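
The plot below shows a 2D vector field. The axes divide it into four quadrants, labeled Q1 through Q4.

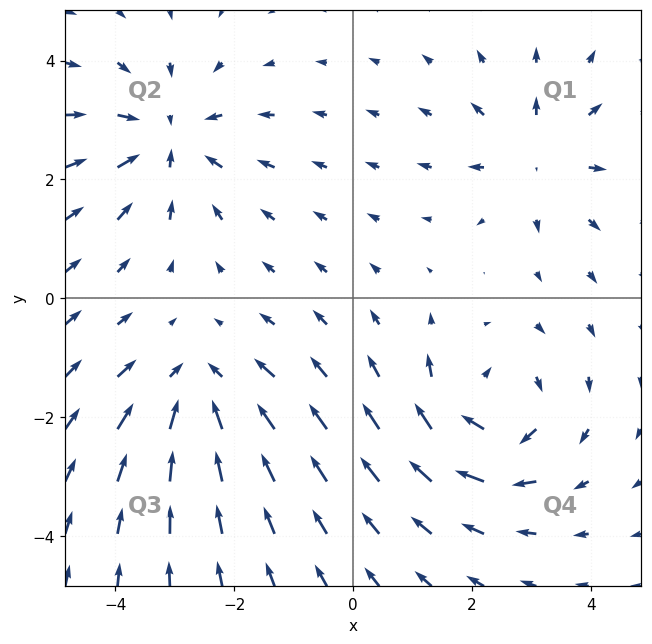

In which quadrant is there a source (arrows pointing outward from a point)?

Q1

The source sits at approximately (3.1, 2.4), which lies in quadrant Q1. The divergence there is about +5, positive as expected for a source.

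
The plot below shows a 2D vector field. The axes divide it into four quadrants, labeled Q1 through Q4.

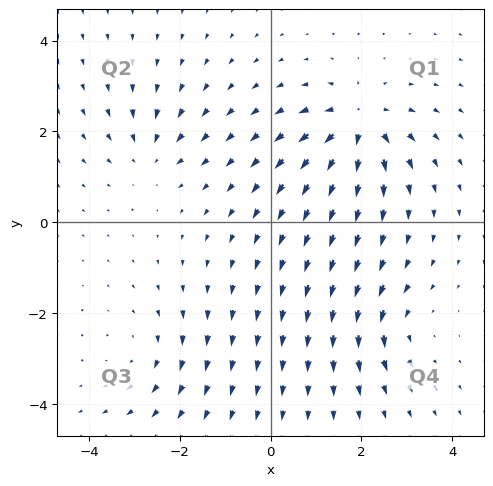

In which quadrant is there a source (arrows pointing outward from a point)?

The source sits at approximately (2.0, 2.2), which lies in quadrant Q1. The divergence there is about +6, positive as expected for a source.

Q1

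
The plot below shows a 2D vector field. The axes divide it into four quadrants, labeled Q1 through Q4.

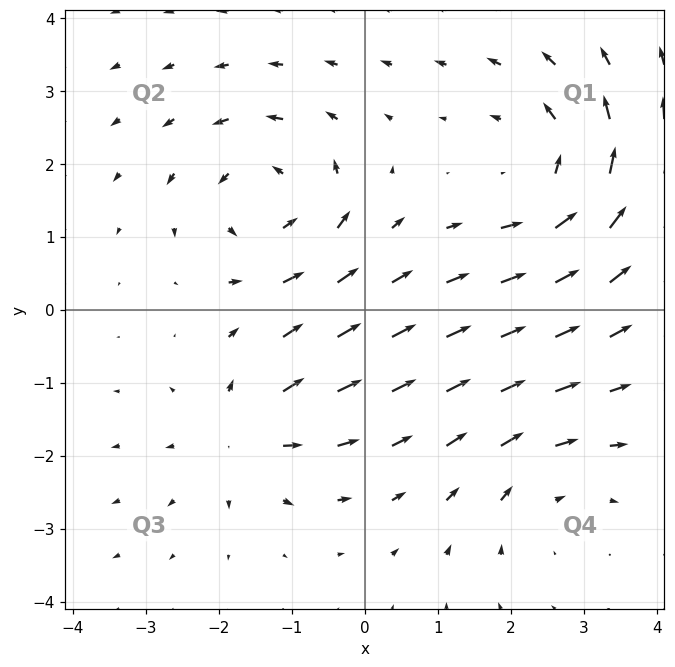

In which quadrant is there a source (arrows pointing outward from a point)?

Q3

The source sits at approximately (-1.7, -1.7), which lies in quadrant Q3. The divergence there is about +4, positive as expected for a source.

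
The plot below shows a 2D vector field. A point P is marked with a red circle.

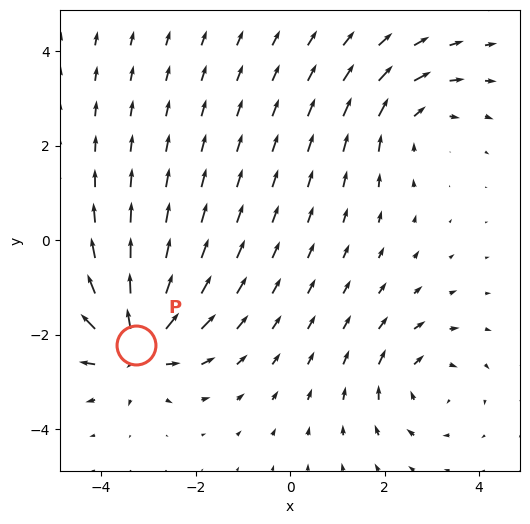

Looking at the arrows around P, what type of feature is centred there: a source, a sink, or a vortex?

source

At P (-3.3, -2.2) the arrows spread outward. Divergence about +6, curl ≈0 — positive divergence with near-zero curl is a source.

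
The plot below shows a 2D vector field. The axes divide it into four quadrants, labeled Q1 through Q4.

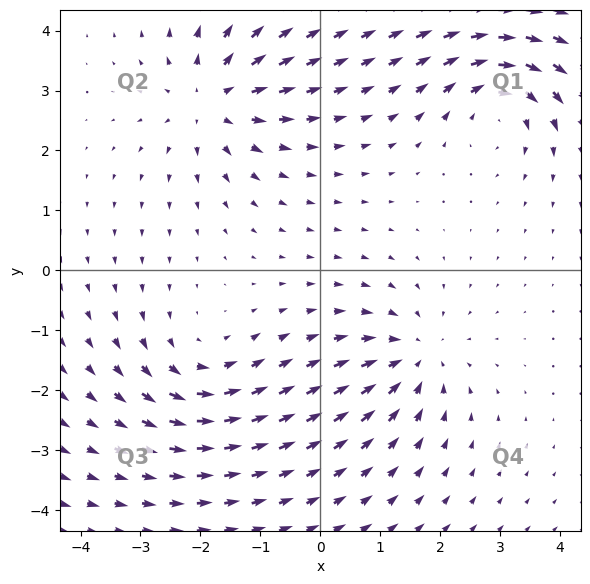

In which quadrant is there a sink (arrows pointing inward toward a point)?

The sink sits at approximately (1.6, -1.5), which lies in quadrant Q4. The divergence there is about -4, negative as expected for a sink.

Q4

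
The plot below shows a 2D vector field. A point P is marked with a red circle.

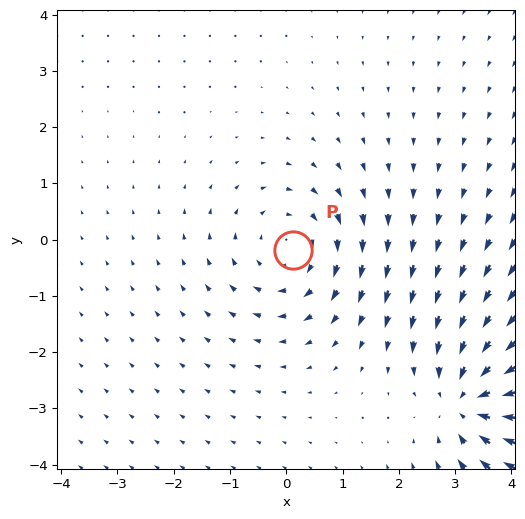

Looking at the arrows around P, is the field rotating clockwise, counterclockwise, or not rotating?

Near P at (0.1, -0.2) the arrows circulate clockwise. The curl (z-component) there is about -3; negative curl means clockwise rotation.

clockwise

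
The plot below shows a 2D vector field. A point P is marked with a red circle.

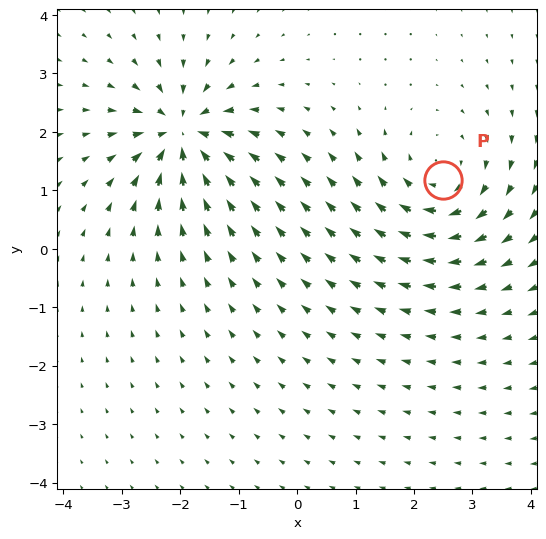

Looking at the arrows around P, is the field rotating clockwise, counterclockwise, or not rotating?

clockwise

Near P at (2.5, 1.2) the arrows circulate clockwise. The curl (z-component) there is about -4; negative curl means clockwise rotation.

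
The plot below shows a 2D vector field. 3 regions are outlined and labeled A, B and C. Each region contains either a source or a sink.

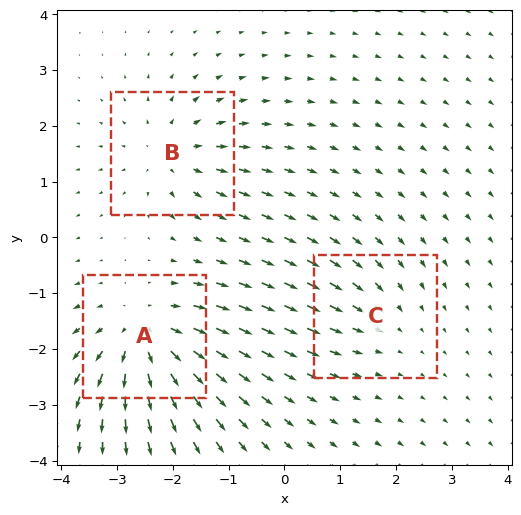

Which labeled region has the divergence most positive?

Divergence at each region's feature centre — A: about +5, B: about +4, C: about -2. Region A is most positive.

A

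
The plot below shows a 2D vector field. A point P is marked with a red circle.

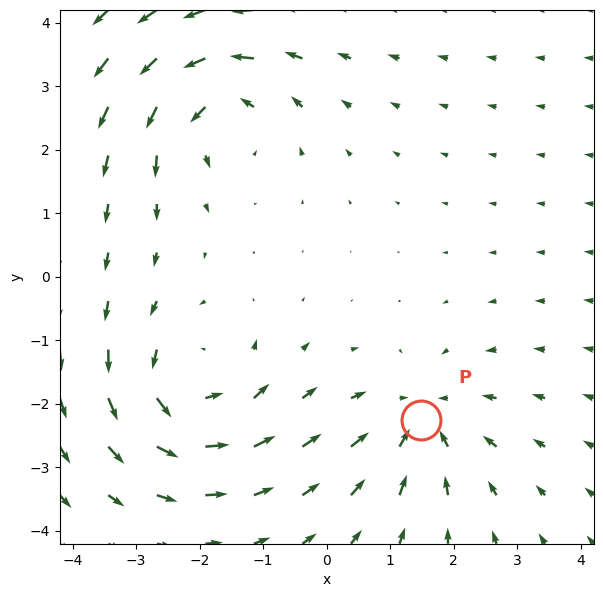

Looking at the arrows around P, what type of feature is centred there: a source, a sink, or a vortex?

sink

At P (1.5, -2.3) the arrows converge inward. Divergence about -4, curl ≈0 — negative divergence with near-zero curl is a sink.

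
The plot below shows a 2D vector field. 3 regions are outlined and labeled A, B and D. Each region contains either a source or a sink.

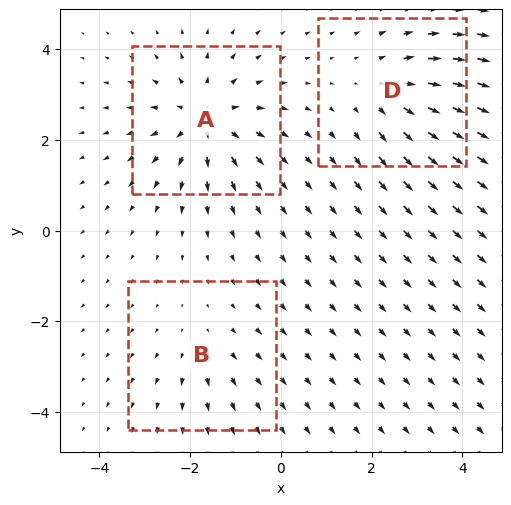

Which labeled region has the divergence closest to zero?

B

Divergence at each region's feature centre — A: about +4, B: about +2, D: about +3. Region B is closest to zero.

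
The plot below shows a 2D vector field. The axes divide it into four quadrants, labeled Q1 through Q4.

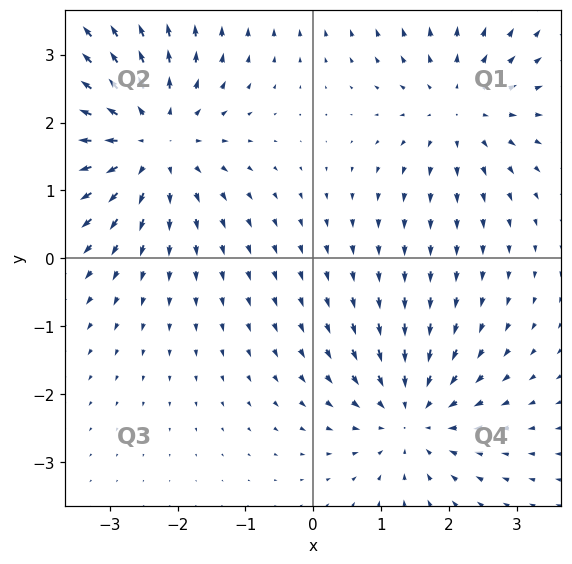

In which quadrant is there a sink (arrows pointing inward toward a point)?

The sink sits at approximately (1.4, -2.3), which lies in quadrant Q4. The divergence there is about -4, negative as expected for a sink.

Q4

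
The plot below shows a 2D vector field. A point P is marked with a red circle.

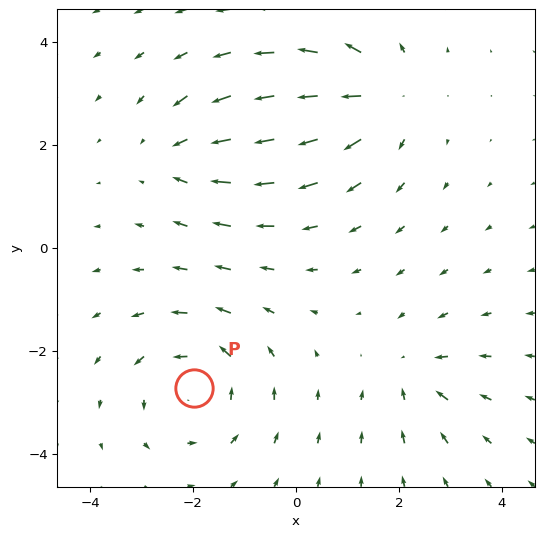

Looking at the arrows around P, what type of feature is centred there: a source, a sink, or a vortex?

vortex

At P (-2.0, -2.7) the arrows circulate counterclockwise. Divergence ≈0, curl about +4 — near-zero divergence with nonzero curl is a vortex.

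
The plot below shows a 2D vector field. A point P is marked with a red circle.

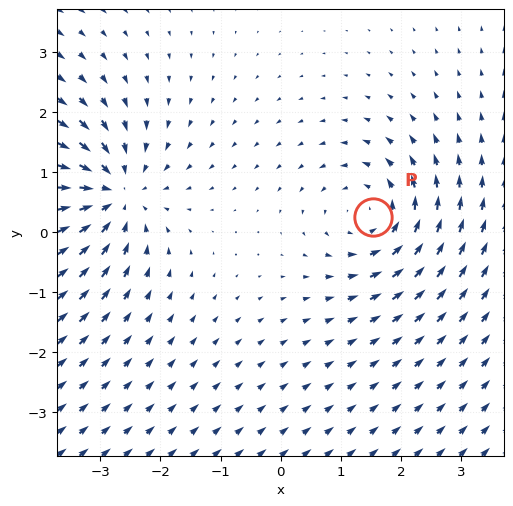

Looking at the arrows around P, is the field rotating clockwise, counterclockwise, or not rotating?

counterclockwise

Near P at (1.5, 0.3) the arrows circulate counterclockwise. The curl (z-component) there is about +3; positive curl means counterclockwise rotation.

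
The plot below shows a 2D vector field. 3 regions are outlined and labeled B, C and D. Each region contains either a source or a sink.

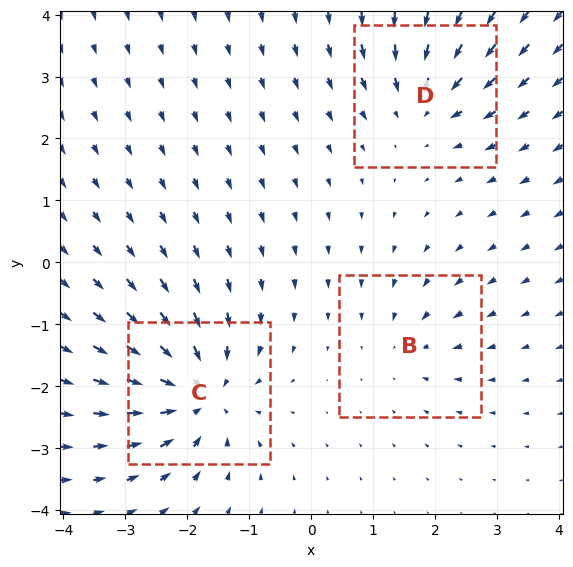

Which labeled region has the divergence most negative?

Divergence at each region's feature centre — B: about -3, C: about -6, D: about -4. Region C is most negative.

C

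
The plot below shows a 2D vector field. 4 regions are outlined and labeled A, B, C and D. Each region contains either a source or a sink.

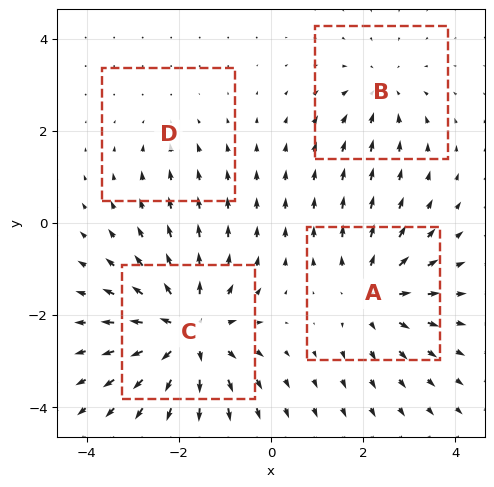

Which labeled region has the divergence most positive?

C

Divergence at each region's feature centre — A: about +4, B: about -3, C: about +7, D: about -2. Region C is most positive.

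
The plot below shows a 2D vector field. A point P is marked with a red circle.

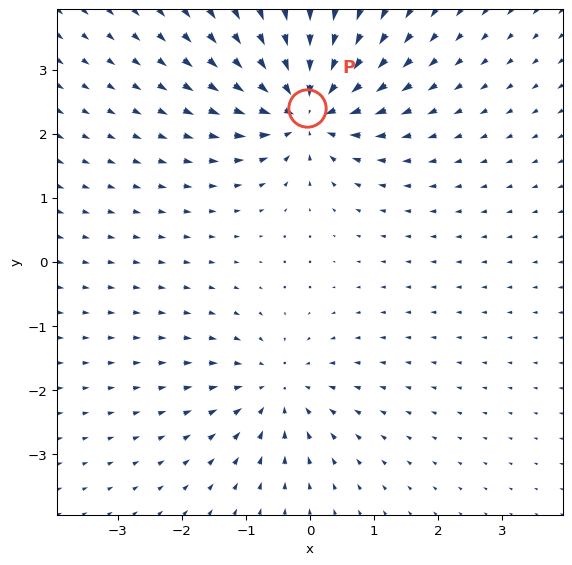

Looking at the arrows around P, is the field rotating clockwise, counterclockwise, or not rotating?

Near P at (-0.1, 2.4) the arrows show no circulation. The curl there is ≈0.

not rotating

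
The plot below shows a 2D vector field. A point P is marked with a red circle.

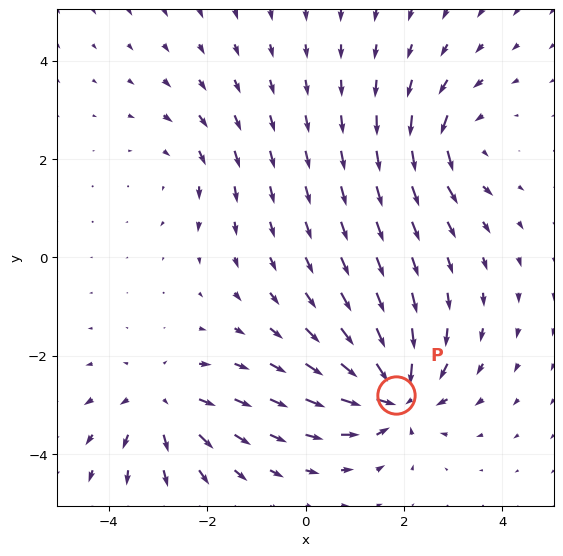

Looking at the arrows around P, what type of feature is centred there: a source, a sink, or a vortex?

At P (1.8, -2.8) the arrows converge inward. Divergence about -7, curl ≈0 — negative divergence with near-zero curl is a sink.

sink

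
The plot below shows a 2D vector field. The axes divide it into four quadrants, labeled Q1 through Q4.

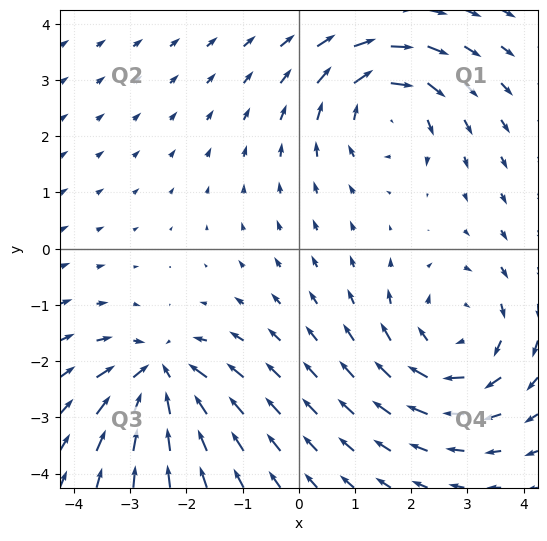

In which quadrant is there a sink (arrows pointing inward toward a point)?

The sink sits at approximately (-2.5, -2.3), which lies in quadrant Q3. The divergence there is about -4, negative as expected for a sink.

Q3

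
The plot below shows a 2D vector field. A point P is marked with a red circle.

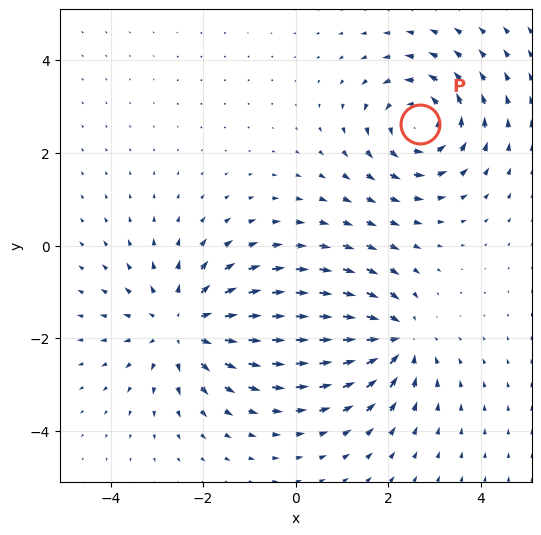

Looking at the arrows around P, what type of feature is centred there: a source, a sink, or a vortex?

At P (2.7, 2.6) the arrows circulate counterclockwise. Divergence ≈0, curl about +4 — near-zero divergence with nonzero curl is a vortex.

vortex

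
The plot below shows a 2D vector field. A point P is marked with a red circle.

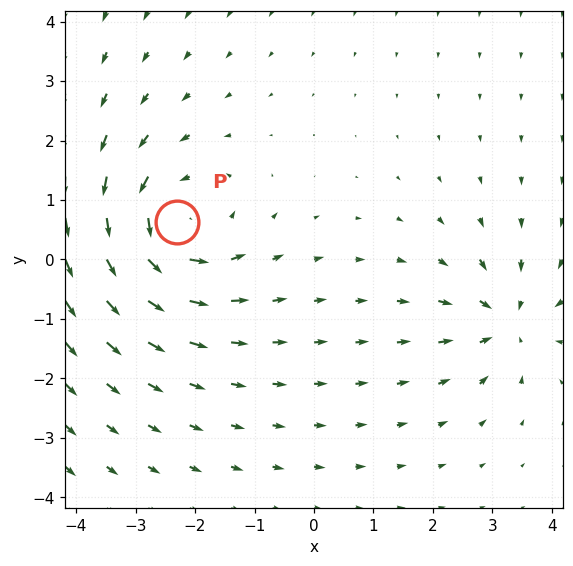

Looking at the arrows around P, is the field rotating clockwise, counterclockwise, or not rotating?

counterclockwise

Near P at (-2.3, 0.6) the arrows circulate counterclockwise. The curl (z-component) there is about +4; positive curl means counterclockwise rotation.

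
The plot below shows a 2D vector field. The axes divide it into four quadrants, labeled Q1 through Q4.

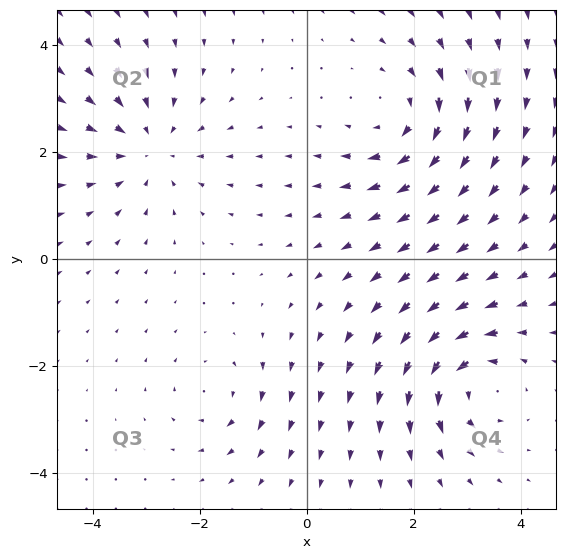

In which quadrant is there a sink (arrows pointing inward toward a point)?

The sink sits at approximately (-2.9, 2.1), which lies in quadrant Q2. The divergence there is about -4, negative as expected for a sink.

Q2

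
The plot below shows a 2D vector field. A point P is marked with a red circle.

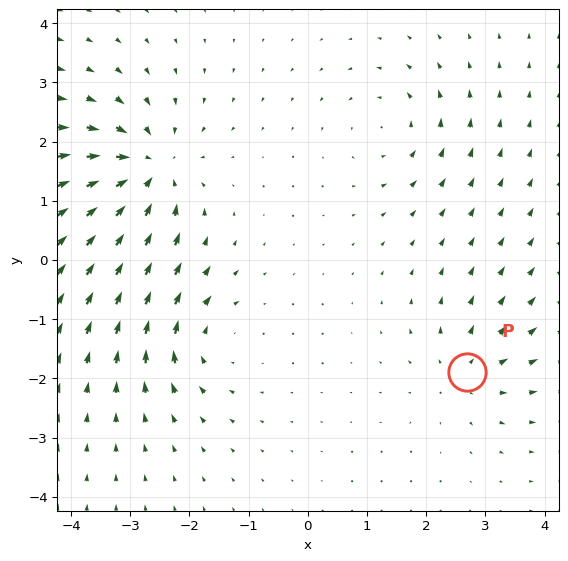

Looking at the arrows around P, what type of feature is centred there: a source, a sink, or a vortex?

source

At P (2.7, -1.9) the arrows spread outward. Divergence about +4, curl ≈0 — positive divergence with near-zero curl is a source.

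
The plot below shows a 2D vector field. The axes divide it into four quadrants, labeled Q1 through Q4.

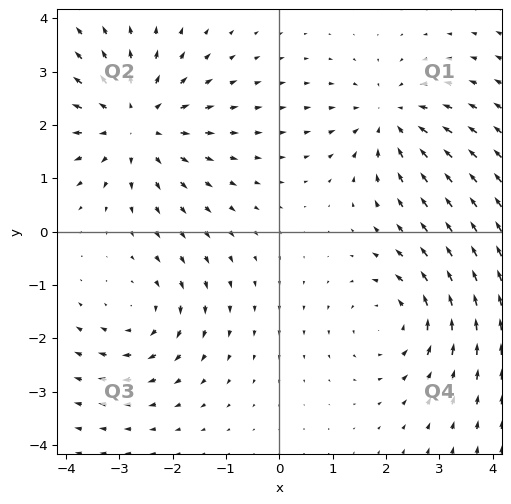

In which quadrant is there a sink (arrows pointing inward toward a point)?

The sink sits at approximately (2.1, 2.1), which lies in quadrant Q1. The divergence there is about -3, negative as expected for a sink.

Q1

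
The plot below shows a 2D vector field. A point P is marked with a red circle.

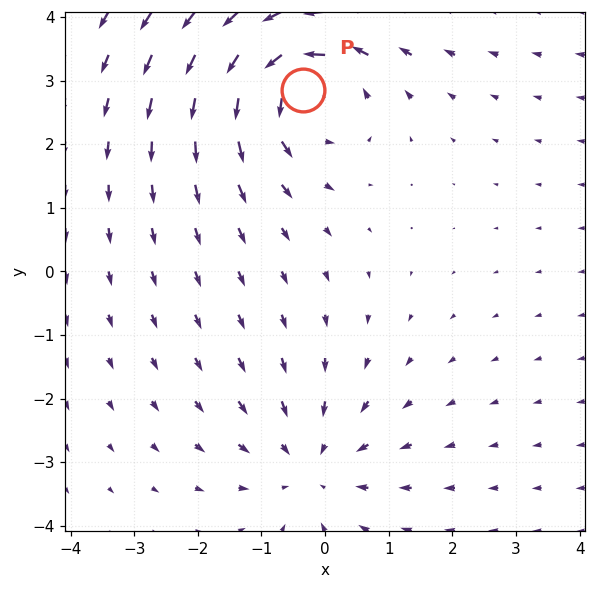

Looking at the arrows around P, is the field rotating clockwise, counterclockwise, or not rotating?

counterclockwise

Near P at (-0.3, 2.8) the arrows circulate counterclockwise. The curl (z-component) there is about +4; positive curl means counterclockwise rotation.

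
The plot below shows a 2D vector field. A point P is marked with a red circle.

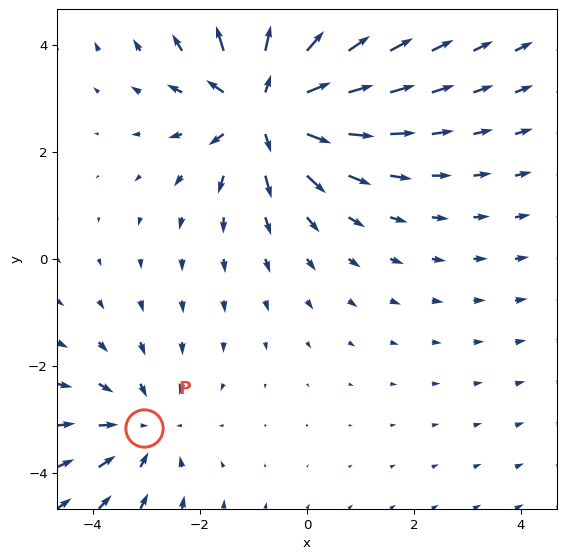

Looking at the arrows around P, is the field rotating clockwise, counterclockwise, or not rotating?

not rotating

Near P at (-3.1, -3.2) the arrows show no circulation. The curl there is ≈0.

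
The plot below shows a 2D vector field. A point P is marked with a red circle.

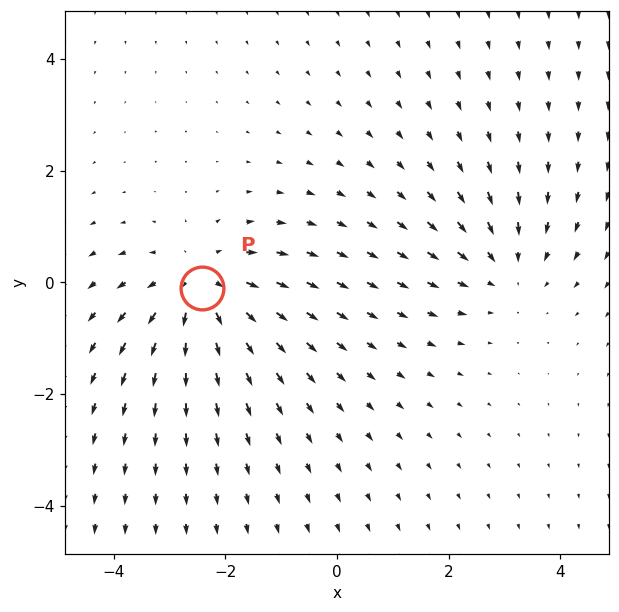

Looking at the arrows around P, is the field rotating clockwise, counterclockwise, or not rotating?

Near P at (-2.4, -0.1) the arrows show no circulation. The curl there is ≈0.

not rotating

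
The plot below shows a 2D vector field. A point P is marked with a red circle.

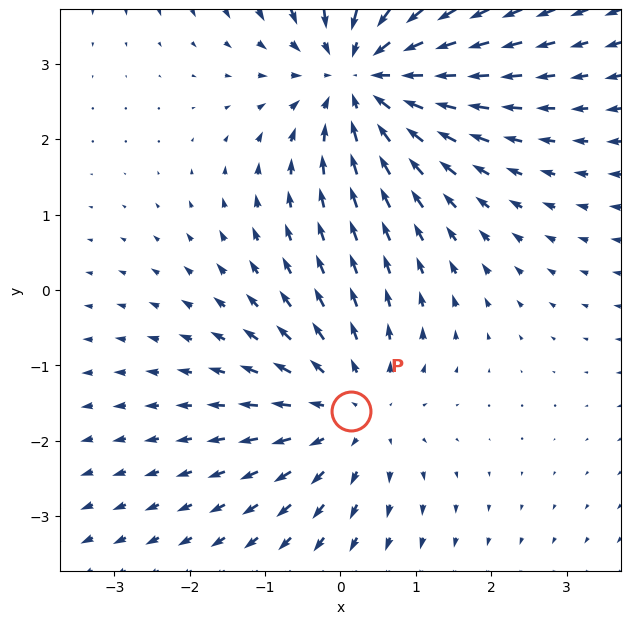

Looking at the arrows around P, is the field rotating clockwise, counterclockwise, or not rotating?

not rotating

Near P at (0.1, -1.6) the arrows show no circulation. The curl there is ≈0.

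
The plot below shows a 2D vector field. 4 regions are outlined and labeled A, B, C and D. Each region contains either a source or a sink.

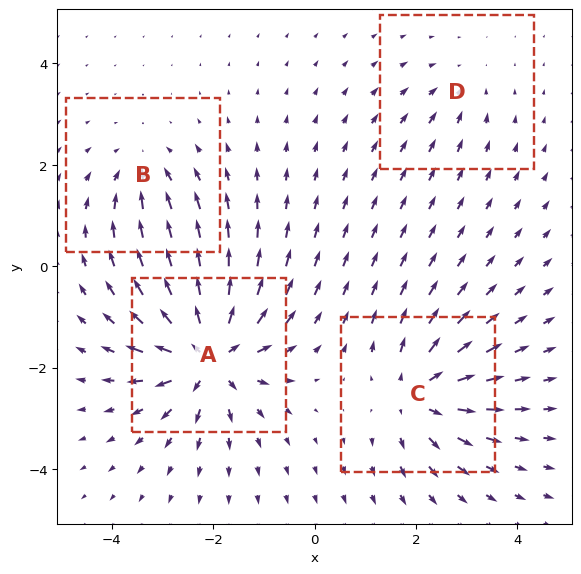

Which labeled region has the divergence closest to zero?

D

Divergence at each region's feature centre — A: about +9, B: about -4, C: about +6, D: about -3. Region D is closest to zero.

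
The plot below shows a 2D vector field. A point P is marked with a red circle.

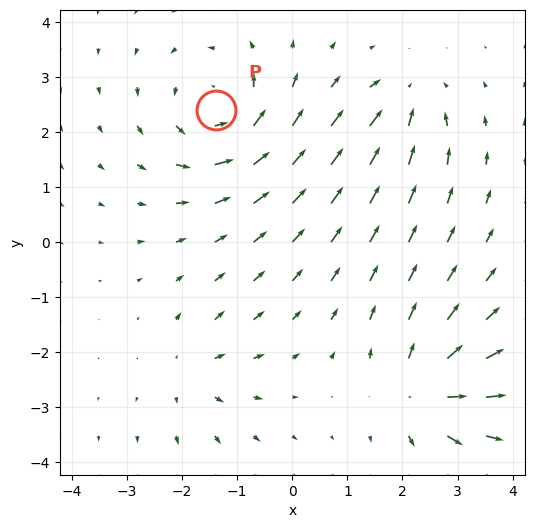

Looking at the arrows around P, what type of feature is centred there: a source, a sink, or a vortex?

At P (-1.4, 2.4) the arrows circulate counterclockwise. Divergence ≈0, curl about +5 — near-zero divergence with nonzero curl is a vortex.

vortex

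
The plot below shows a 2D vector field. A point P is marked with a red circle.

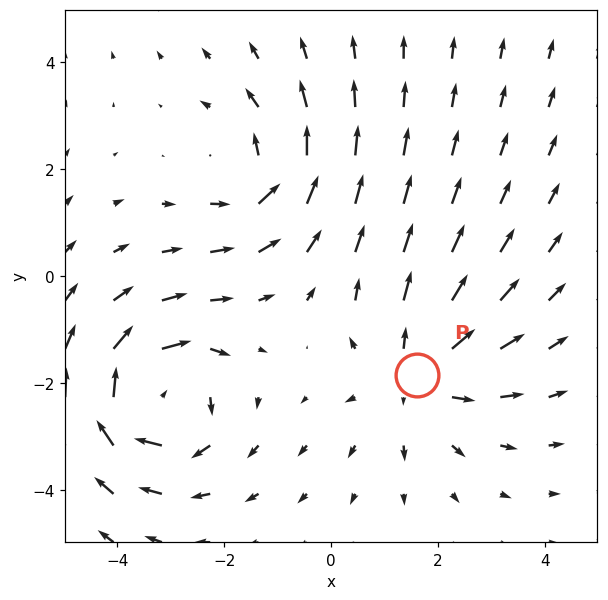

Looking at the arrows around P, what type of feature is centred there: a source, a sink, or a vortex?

At P (1.6, -1.8) the arrows spread outward. Divergence about +3, curl ≈0 — positive divergence with near-zero curl is a source.

source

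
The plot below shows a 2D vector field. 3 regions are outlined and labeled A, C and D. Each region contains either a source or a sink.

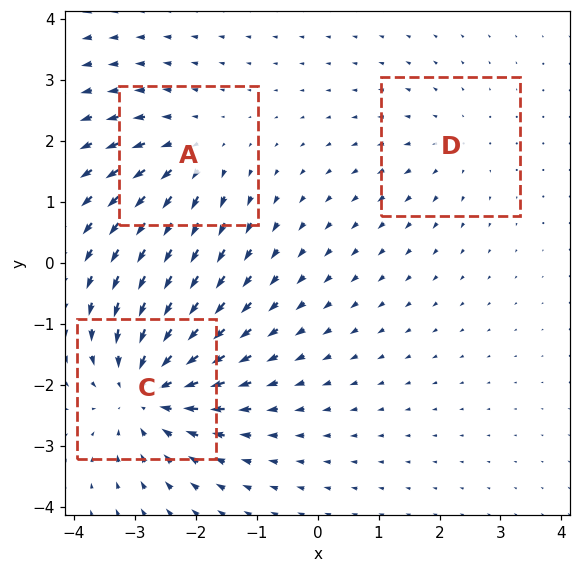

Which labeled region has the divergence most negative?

C

Divergence at each region's feature centre — A: about +3, C: about -5, D: about +2. Region C is most negative.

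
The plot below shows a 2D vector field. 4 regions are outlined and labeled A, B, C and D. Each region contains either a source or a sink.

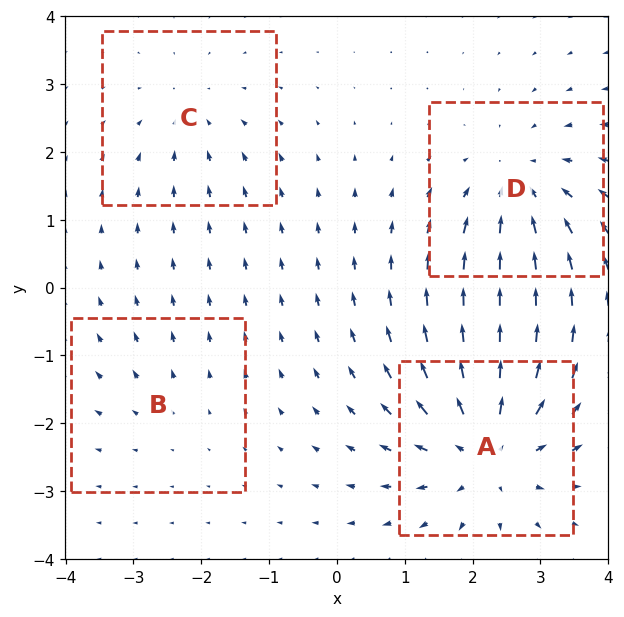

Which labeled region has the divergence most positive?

Divergence at each region's feature centre — A: about +6, B: about +2, C: about -3, D: about -5. Region A is most positive.

A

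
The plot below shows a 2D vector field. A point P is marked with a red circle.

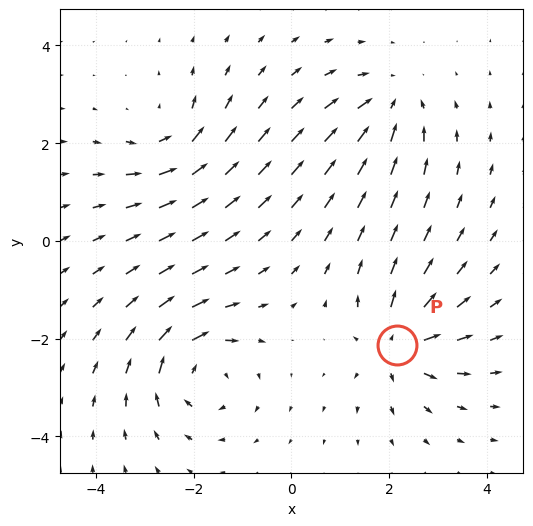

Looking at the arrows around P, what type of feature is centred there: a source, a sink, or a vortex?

source

At P (2.2, -2.1) the arrows spread outward. Divergence about +5, curl ≈0 — positive divergence with near-zero curl is a source.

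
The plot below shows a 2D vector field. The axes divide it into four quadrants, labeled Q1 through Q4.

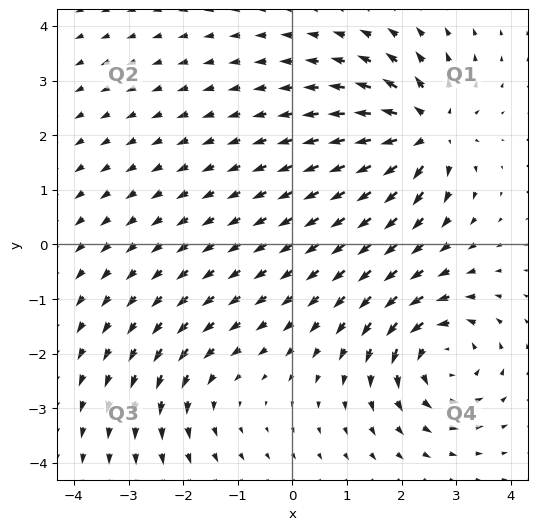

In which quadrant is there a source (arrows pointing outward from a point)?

The source sits at approximately (2.4, 2.1), which lies in quadrant Q1. The divergence there is about +7, positive as expected for a source.

Q1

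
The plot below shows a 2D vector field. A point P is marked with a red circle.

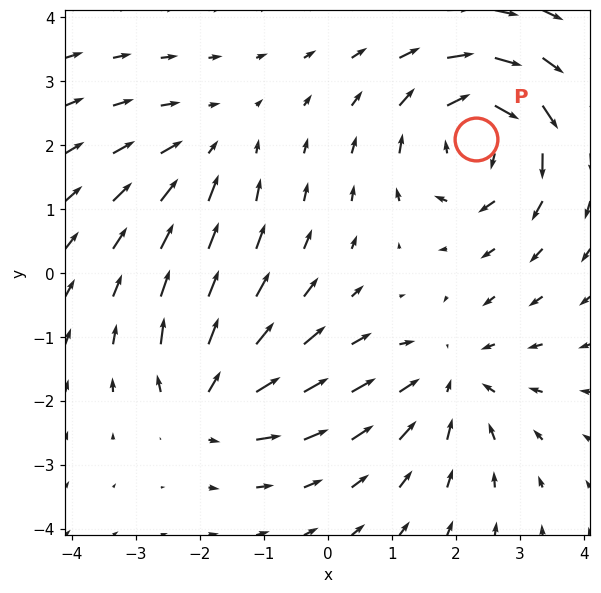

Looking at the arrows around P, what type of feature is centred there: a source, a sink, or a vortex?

vortex

At P (2.3, 2.1) the arrows circulate clockwise. Divergence ≈0, curl about -5 — near-zero divergence with nonzero curl is a vortex.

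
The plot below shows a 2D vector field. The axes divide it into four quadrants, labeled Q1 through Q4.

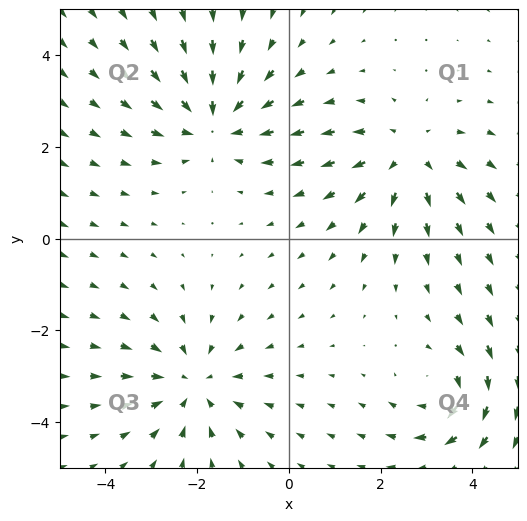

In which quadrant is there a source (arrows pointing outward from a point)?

The source sits at approximately (2.6, 1.8), which lies in quadrant Q1. The divergence there is about +4, positive as expected for a source.

Q1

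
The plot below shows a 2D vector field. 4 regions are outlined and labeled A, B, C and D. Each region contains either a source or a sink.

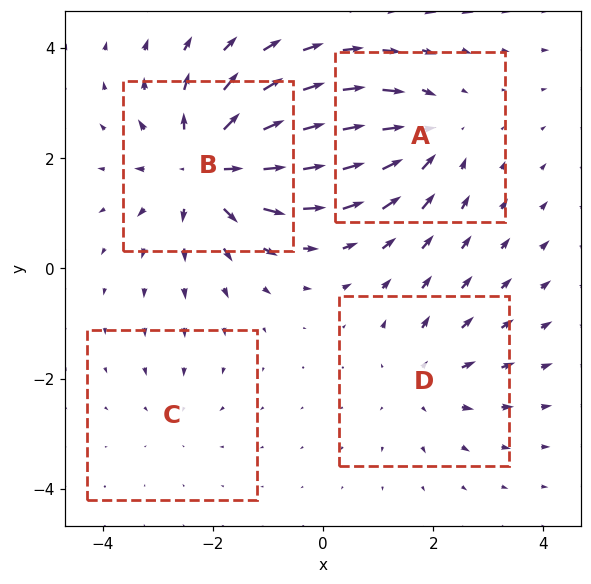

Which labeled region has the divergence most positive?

Divergence at each region's feature centre — A: about -5, B: about +7, C: about -2, D: about +3. Region B is most positive.

B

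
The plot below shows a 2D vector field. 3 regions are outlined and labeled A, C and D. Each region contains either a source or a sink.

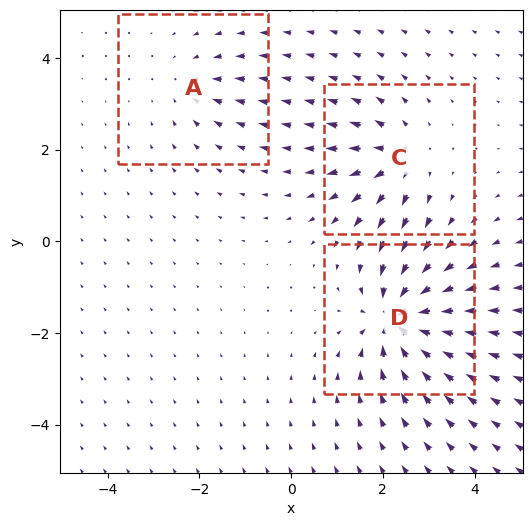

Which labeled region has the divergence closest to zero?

Divergence at each region's feature centre — A: about -2, C: about +4, D: about -6. Region A is closest to zero.

A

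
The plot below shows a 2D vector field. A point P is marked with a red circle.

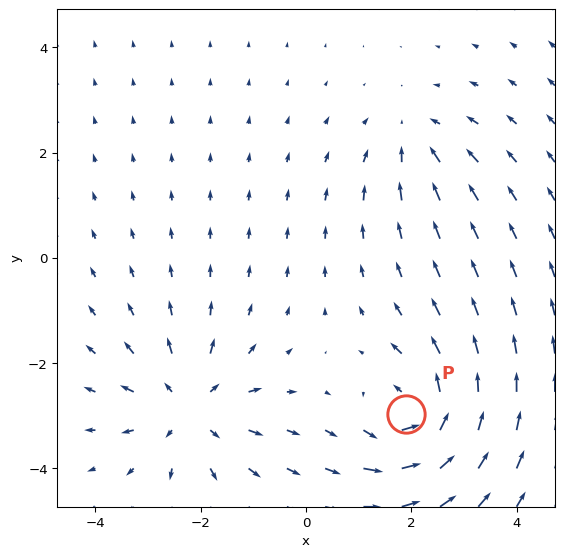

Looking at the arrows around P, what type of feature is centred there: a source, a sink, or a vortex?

vortex

At P (1.9, -3.0) the arrows circulate counterclockwise. Divergence ≈0, curl about +7 — near-zero divergence with nonzero curl is a vortex.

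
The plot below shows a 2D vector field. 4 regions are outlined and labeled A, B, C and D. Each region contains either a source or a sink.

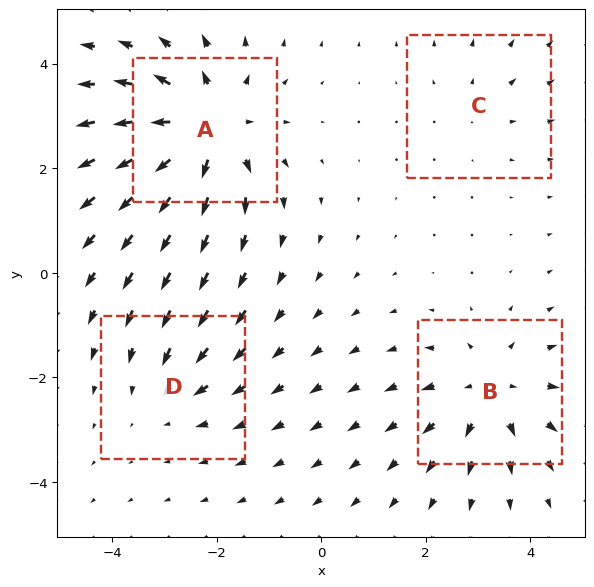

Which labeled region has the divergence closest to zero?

Divergence at each region's feature centre — A: about +6, B: about +4, C: about +2, D: about -3. Region C is closest to zero.

C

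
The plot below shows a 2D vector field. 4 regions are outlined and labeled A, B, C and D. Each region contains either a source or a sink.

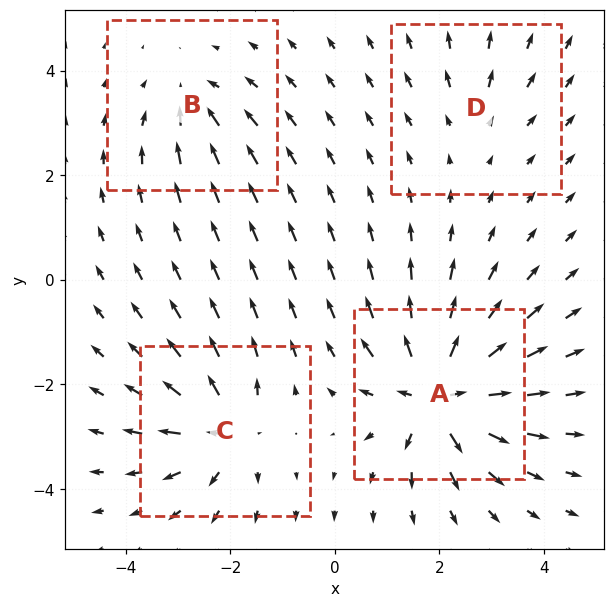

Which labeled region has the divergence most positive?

A

Divergence at each region's feature centre — A: about +9, B: about -4, C: about +6, D: about +3. Region A is most positive.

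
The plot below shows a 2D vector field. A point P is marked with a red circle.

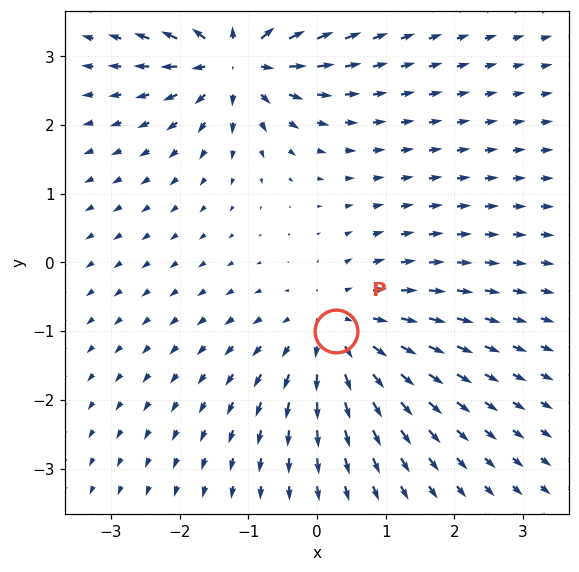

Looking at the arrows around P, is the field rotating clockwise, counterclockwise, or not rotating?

Near P at (0.3, -1.0) the arrows show no circulation. The curl there is ≈0.

not rotating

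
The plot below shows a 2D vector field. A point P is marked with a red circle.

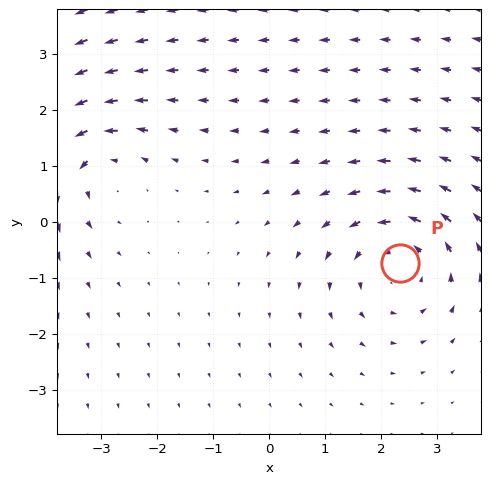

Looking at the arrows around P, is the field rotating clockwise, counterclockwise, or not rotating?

Near P at (2.3, -0.7) the arrows circulate counterclockwise. The curl (z-component) there is about +4; positive curl means counterclockwise rotation.

counterclockwise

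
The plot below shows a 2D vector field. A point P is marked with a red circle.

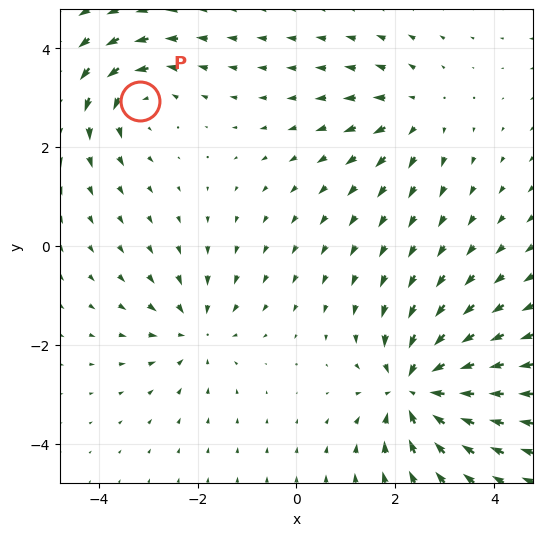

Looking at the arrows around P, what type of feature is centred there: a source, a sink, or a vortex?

vortex

At P (-3.2, 2.9) the arrows circulate counterclockwise. Divergence ≈0, curl about +4 — near-zero divergence with nonzero curl is a vortex.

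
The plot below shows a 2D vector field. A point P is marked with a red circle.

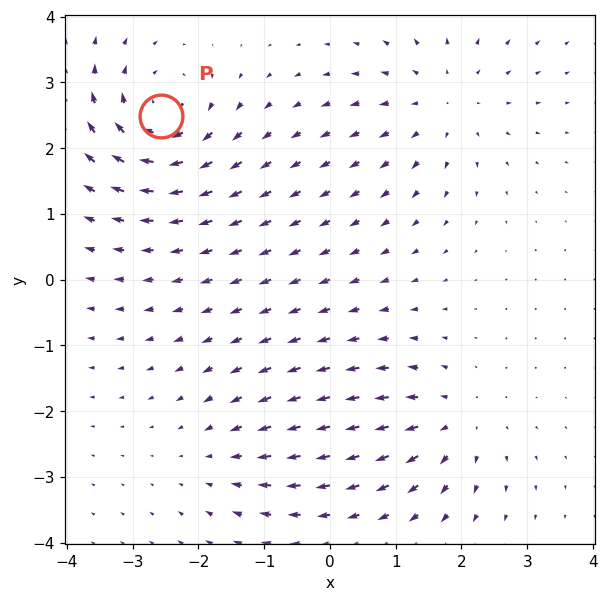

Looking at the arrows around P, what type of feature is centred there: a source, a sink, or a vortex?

At P (-2.6, 2.5) the arrows circulate clockwise. Divergence ≈0, curl about -6 — near-zero divergence with nonzero curl is a vortex.

vortex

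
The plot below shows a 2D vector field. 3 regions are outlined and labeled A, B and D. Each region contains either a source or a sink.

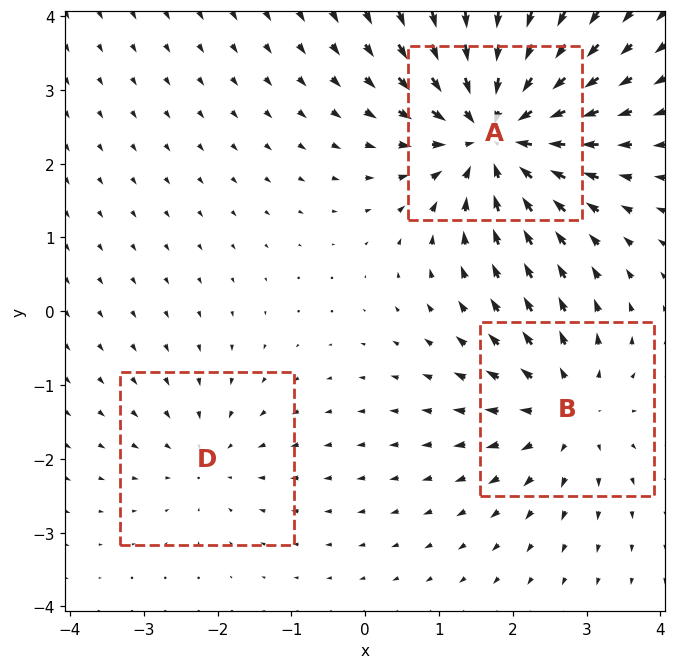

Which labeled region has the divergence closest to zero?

Divergence at each region's feature centre — A: about -5, B: about +3, D: about -2. Region D is closest to zero.

D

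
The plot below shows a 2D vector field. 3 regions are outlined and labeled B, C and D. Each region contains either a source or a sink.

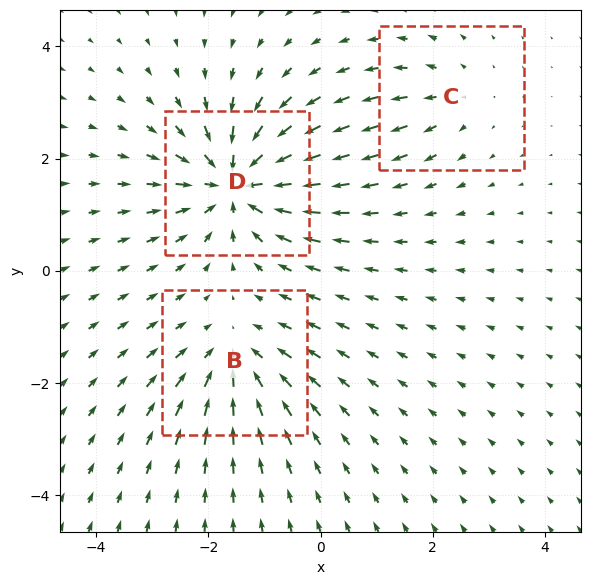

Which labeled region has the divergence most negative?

Divergence at each region's feature centre — B: about -4, C: about +2, D: about -6. Region D is most negative.

D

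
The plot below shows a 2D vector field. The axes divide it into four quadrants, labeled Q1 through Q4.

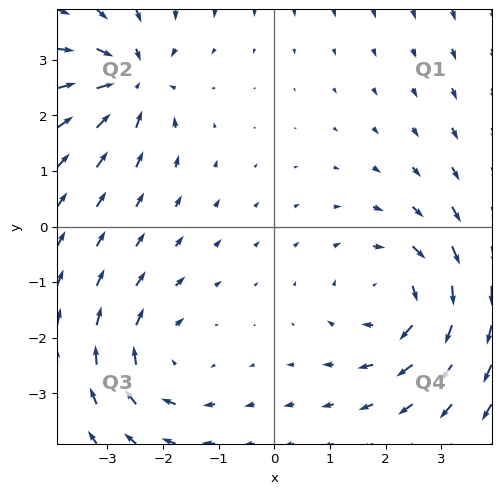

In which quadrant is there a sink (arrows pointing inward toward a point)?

Q2

The sink sits at approximately (-2.6, 2.6), which lies in quadrant Q2. The divergence there is about -4, negative as expected for a sink.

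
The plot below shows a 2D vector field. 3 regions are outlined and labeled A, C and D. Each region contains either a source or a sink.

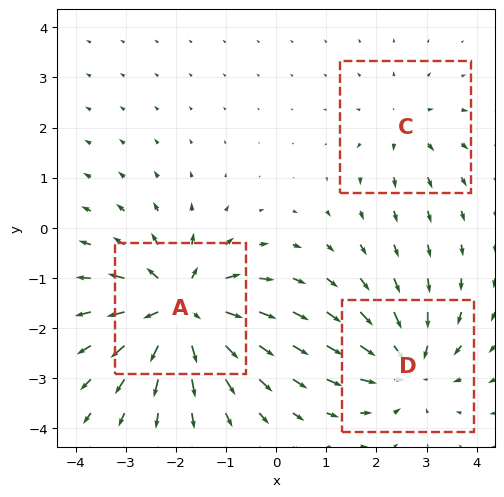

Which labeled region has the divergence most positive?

Divergence at each region's feature centre — A: about +6, C: about +2, D: about -4. Region A is most positive.

A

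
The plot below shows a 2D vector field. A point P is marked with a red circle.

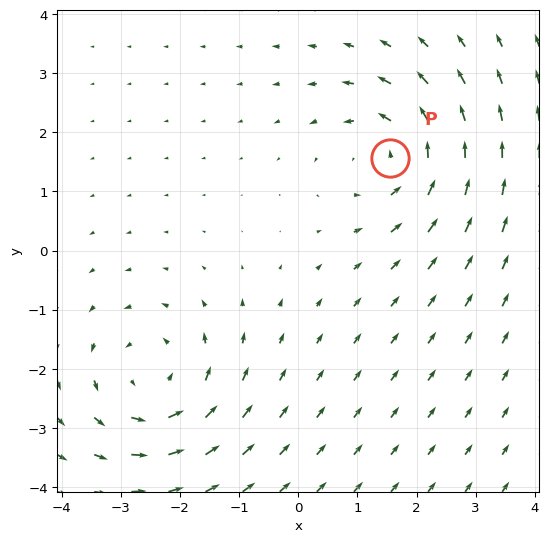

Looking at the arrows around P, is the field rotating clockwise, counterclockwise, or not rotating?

Near P at (1.6, 1.6) the arrows circulate counterclockwise. The curl (z-component) there is about +4; positive curl means counterclockwise rotation.

counterclockwise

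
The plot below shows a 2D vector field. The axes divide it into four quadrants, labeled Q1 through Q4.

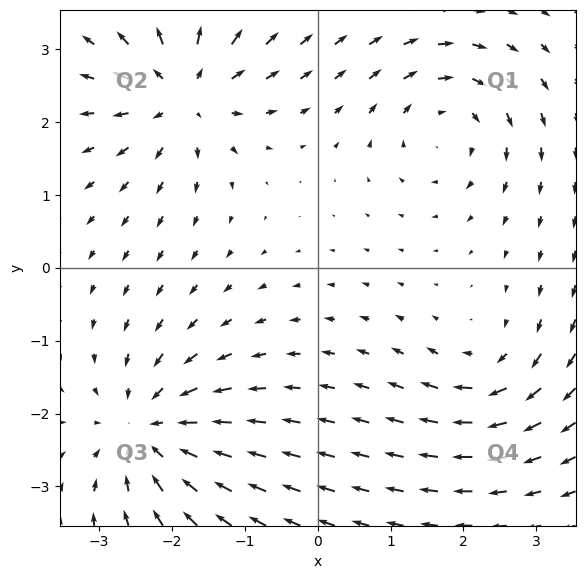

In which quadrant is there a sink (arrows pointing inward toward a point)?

Q3

The sink sits at approximately (-2.3, -2.2), which lies in quadrant Q3. The divergence there is about -5, negative as expected for a sink.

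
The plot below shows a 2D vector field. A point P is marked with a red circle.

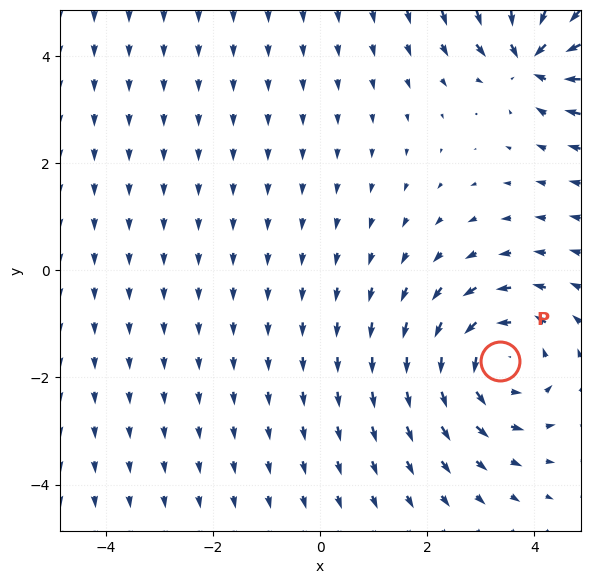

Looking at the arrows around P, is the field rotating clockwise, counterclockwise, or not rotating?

counterclockwise

Near P at (3.4, -1.7) the arrows circulate counterclockwise. The curl (z-component) there is about +4; positive curl means counterclockwise rotation.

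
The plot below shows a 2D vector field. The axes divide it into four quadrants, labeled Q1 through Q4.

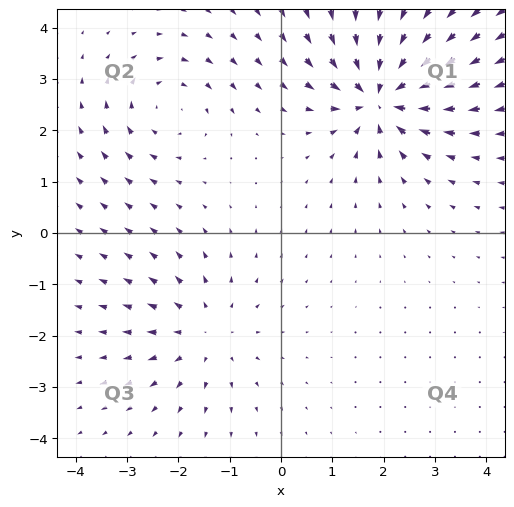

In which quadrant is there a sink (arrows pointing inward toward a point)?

Q1

The sink sits at approximately (1.9, 2.7), which lies in quadrant Q1. The divergence there is about -7, negative as expected for a sink.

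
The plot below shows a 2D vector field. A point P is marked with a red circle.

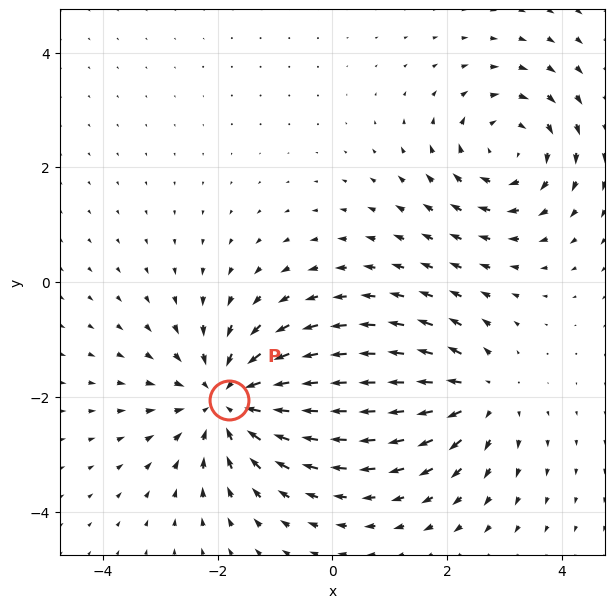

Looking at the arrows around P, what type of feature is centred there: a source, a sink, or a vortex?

sink

At P (-1.8, -2.1) the arrows converge inward. Divergence about -4, curl ≈0 — negative divergence with near-zero curl is a sink.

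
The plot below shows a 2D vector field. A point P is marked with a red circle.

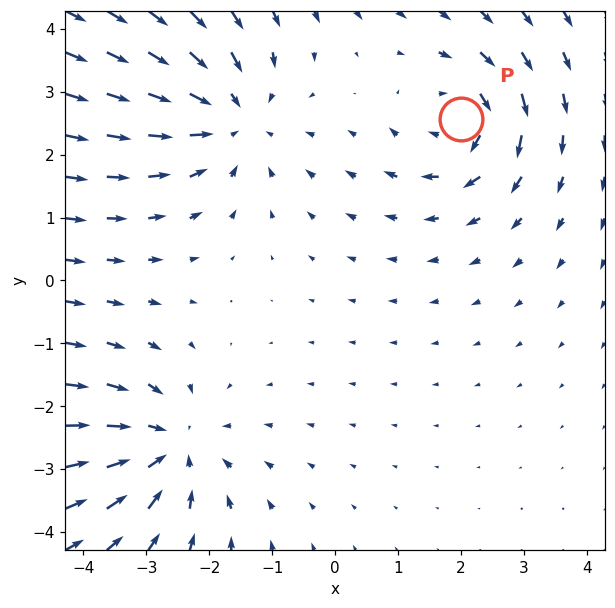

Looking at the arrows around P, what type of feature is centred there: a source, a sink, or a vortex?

At P (2.0, 2.6) the arrows circulate clockwise. Divergence ≈0, curl about -4 — near-zero divergence with nonzero curl is a vortex.

vortex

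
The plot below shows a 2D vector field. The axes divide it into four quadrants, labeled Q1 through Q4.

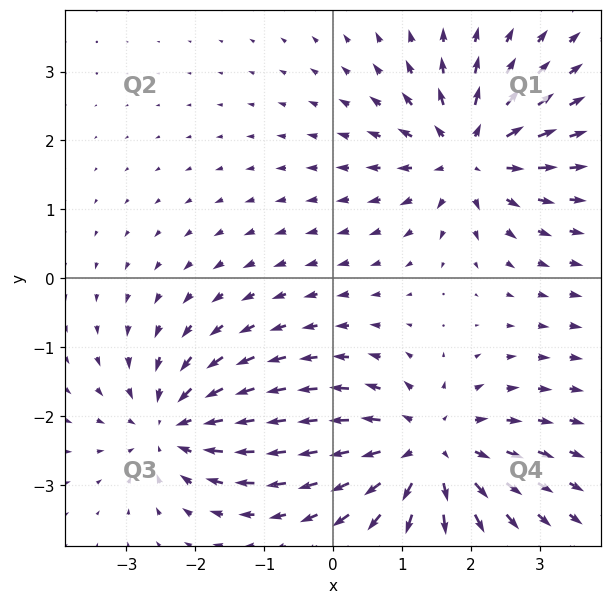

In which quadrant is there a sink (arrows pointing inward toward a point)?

Q3

The sink sits at approximately (-2.3, -2.1), which lies in quadrant Q3. The divergence there is about -4, negative as expected for a sink.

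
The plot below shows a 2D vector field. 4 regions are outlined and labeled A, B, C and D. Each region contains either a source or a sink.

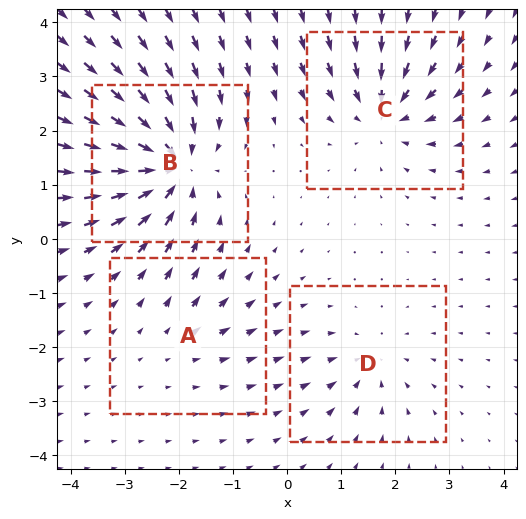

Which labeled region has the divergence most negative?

B

Divergence at each region's feature centre — A: about +2, B: about -8, C: about -5, D: about -4. Region B is most negative.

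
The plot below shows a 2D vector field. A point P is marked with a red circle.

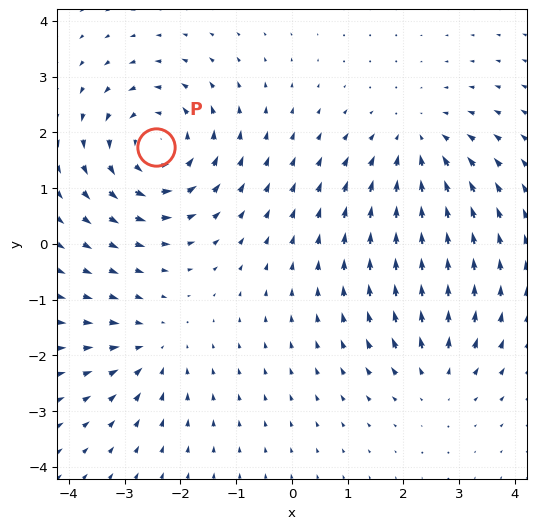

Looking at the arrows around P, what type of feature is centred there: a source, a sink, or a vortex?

vortex

At P (-2.4, 1.7) the arrows circulate counterclockwise. Divergence ≈0, curl about +5 — near-zero divergence with nonzero curl is a vortex.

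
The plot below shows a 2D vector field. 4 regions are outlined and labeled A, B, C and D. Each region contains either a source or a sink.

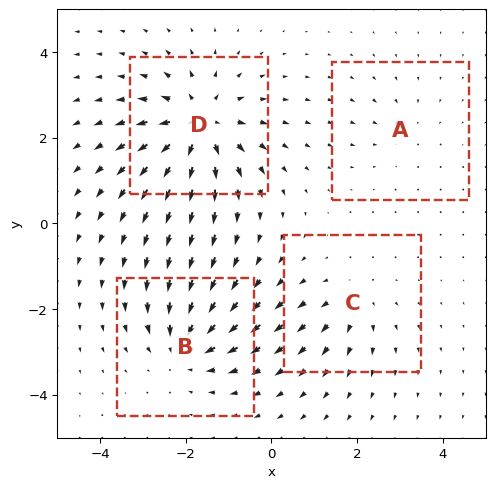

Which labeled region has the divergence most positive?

Divergence at each region's feature centre — A: about -2, B: about -5, C: about +3, D: about +7. Region D is most positive.

D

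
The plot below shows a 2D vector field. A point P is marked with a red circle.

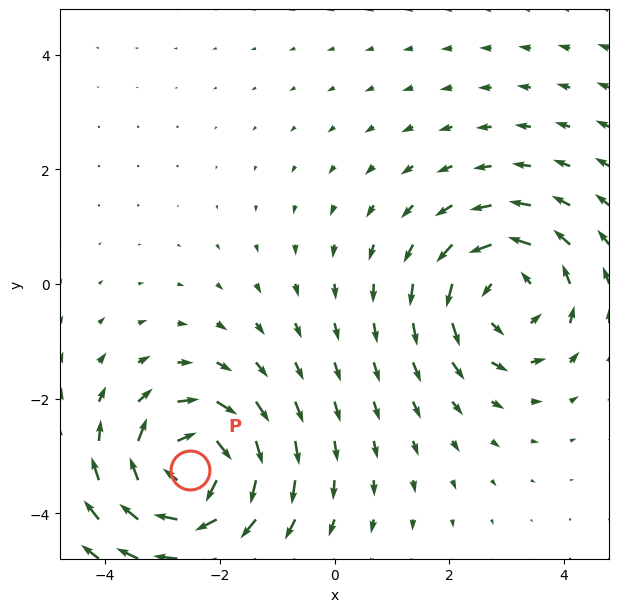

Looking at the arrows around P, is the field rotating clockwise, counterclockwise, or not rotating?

Near P at (-2.5, -3.2) the arrows circulate clockwise. The curl (z-component) there is about -5; negative curl means clockwise rotation.

clockwise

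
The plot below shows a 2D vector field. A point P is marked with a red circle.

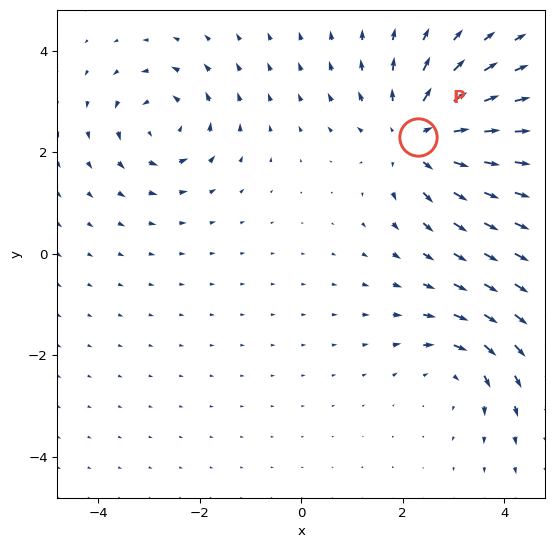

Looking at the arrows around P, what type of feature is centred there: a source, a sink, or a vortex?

At P (2.3, 2.3) the arrows spread outward. Divergence about +4, curl ≈0 — positive divergence with near-zero curl is a source.

source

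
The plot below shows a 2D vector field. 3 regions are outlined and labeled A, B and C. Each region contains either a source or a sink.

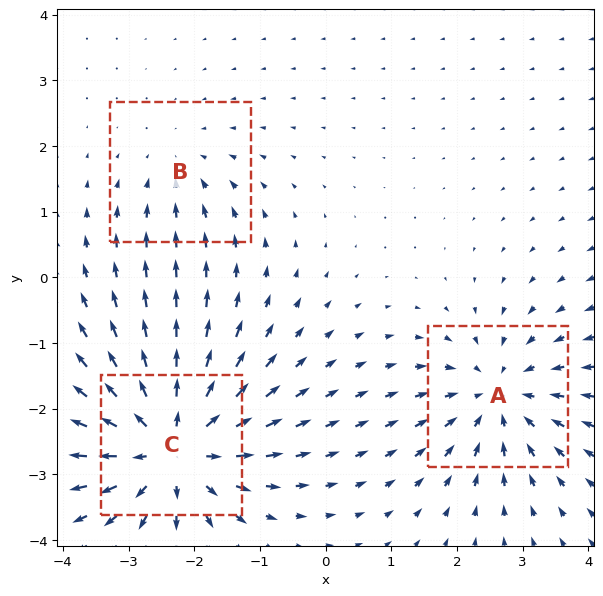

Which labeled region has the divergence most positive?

Divergence at each region's feature centre — A: about -4, B: about -2, C: about +5. Region C is most positive.

C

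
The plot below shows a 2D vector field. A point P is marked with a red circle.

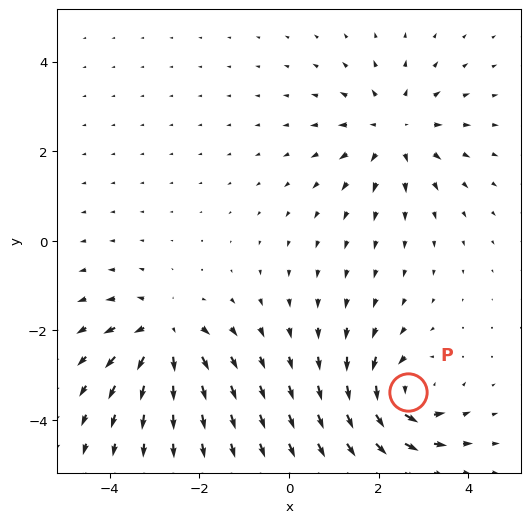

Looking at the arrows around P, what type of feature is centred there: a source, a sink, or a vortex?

vortex

At P (2.7, -3.4) the arrows circulate counterclockwise. Divergence ≈0, curl about +6 — near-zero divergence with nonzero curl is a vortex.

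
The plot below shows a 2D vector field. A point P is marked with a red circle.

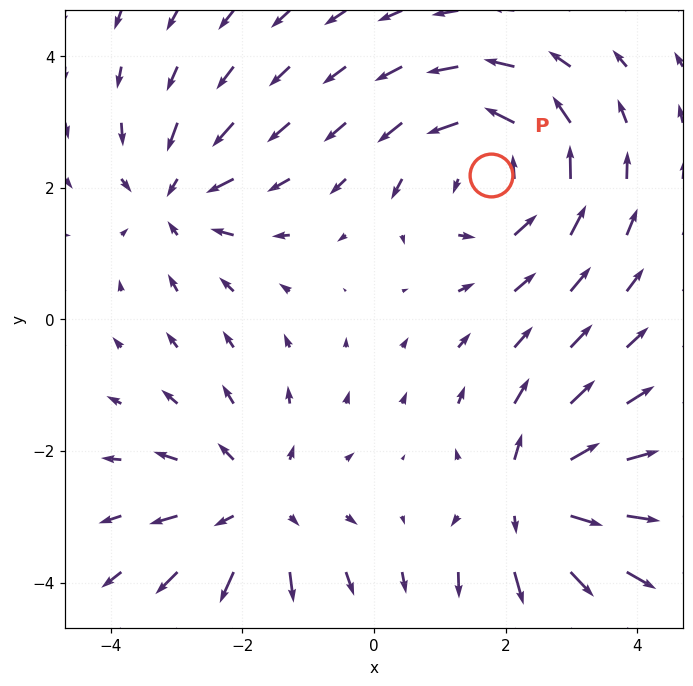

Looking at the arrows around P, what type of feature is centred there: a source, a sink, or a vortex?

At P (1.8, 2.2) the arrows circulate counterclockwise. Divergence ≈0, curl about +4 — near-zero divergence with nonzero curl is a vortex.

vortex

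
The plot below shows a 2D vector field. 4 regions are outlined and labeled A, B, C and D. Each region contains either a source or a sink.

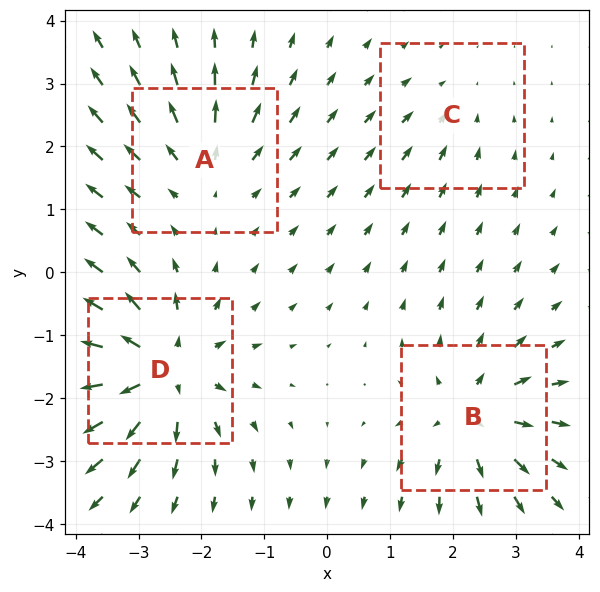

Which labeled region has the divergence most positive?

Divergence at each region's feature centre — A: about +4, B: about +6, C: about -2, D: about +7. Region D is most positive.

D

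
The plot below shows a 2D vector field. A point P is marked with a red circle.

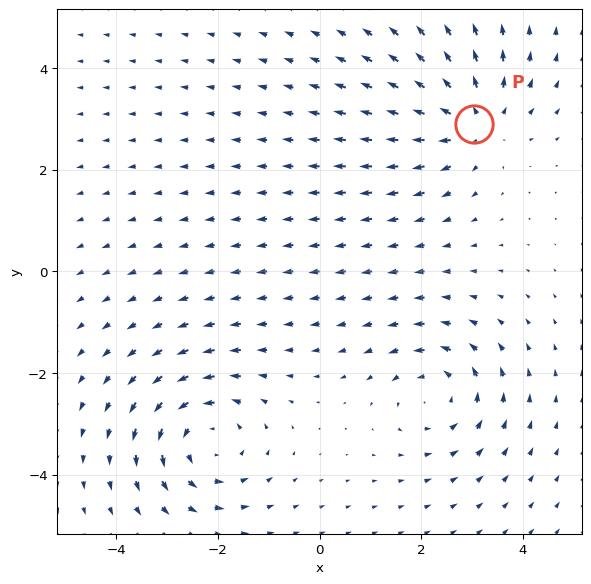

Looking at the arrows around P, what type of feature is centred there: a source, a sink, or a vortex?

At P (3.0, 2.9) the arrows spread outward. Divergence about +4, curl ≈0 — positive divergence with near-zero curl is a source.

source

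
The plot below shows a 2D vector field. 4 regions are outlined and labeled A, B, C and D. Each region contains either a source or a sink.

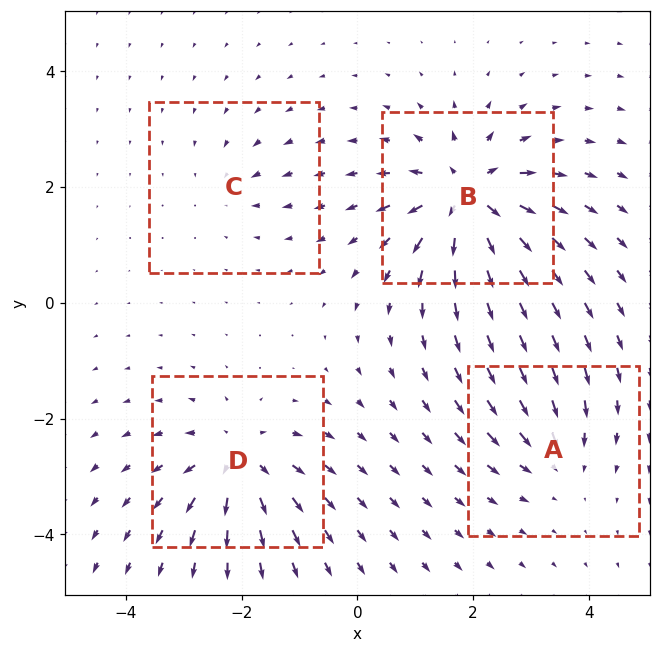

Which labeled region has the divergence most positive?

B

Divergence at each region's feature centre — A: about -4, B: about +8, C: about -2, D: about +6. Region B is most positive.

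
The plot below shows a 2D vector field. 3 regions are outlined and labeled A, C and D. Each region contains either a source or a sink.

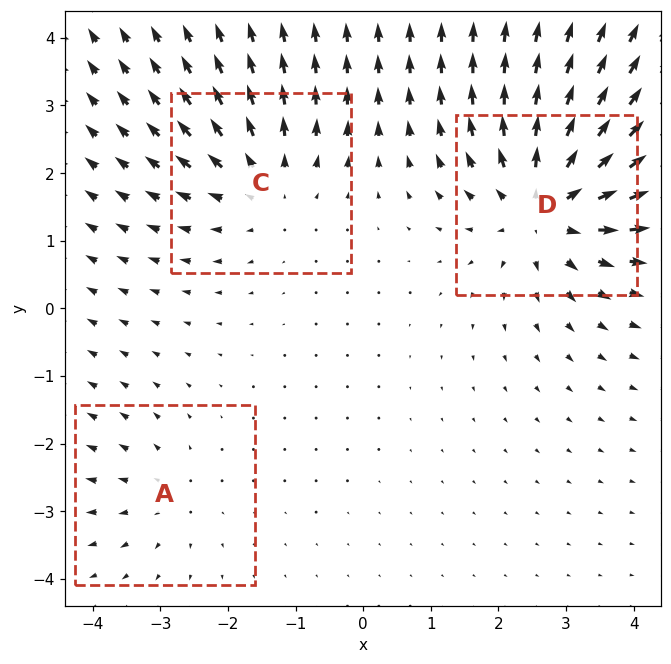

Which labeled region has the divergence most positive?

D

Divergence at each region's feature centre — A: about +2, C: about +3, D: about +5. Region D is most positive.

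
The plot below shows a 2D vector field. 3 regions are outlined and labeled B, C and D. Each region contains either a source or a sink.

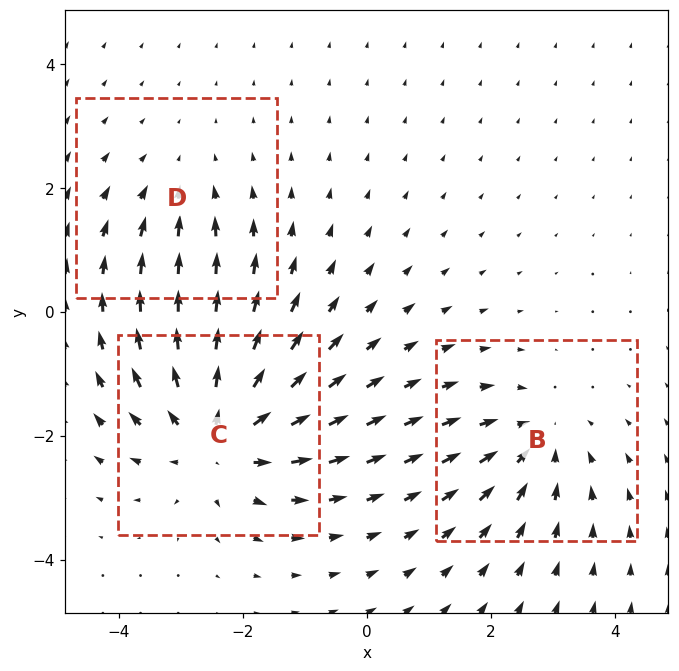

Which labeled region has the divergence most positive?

Divergence at each region's feature centre — B: about -3, C: about +4, D: about -2. Region C is most positive.

C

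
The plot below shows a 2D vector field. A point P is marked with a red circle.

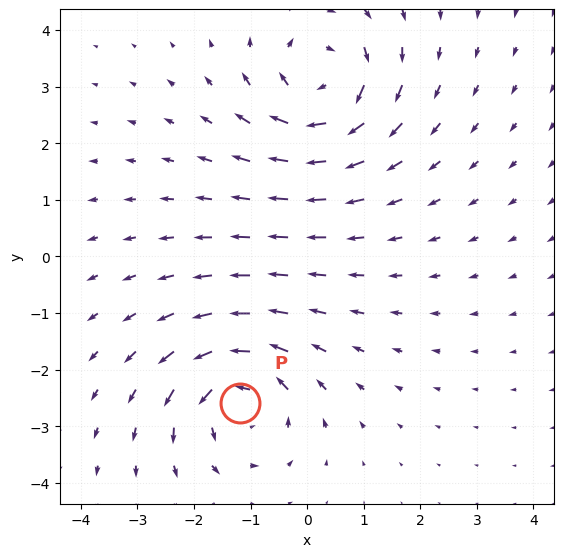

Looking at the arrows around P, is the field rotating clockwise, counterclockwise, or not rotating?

counterclockwise

Near P at (-1.2, -2.6) the arrows circulate counterclockwise. The curl (z-component) there is about +5; positive curl means counterclockwise rotation.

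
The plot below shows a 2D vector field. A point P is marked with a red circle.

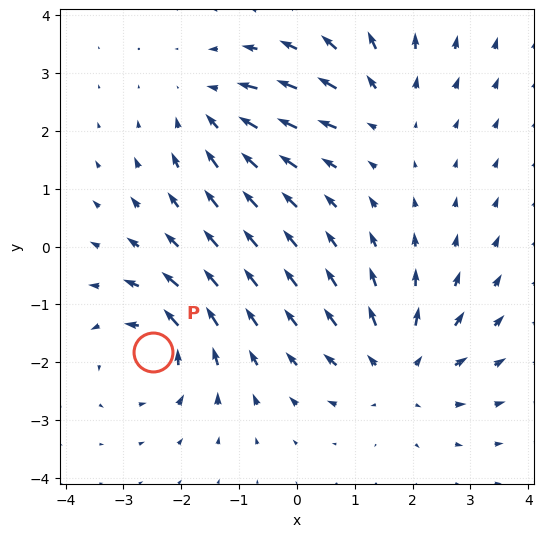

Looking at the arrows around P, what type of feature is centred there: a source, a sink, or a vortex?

vortex

At P (-2.5, -1.8) the arrows circulate counterclockwise. Divergence ≈0, curl about +5 — near-zero divergence with nonzero curl is a vortex.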